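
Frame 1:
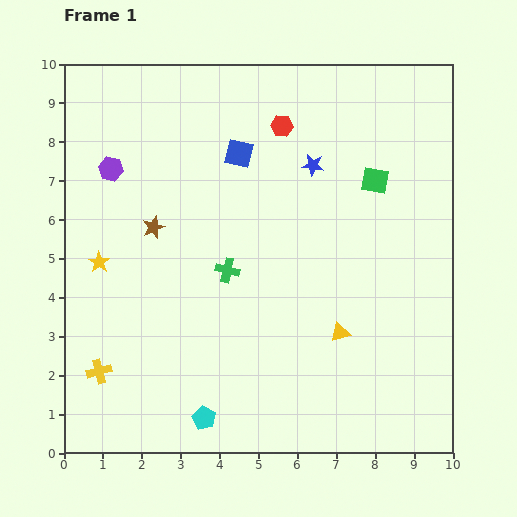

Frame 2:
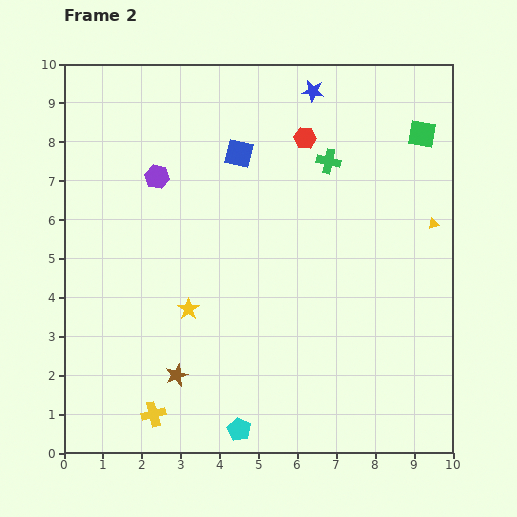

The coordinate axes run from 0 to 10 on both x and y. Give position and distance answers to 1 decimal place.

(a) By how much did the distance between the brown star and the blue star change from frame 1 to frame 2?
+3.7

Distance in frame 1: 4.4. Distance in frame 2: 8.1.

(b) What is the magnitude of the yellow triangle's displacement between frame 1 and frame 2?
3.7

The yellow triangle moved from (7.1, 3.1) to (9.5, 5.9), a distance of √(2.4² + 2.8²) ≈ 3.7.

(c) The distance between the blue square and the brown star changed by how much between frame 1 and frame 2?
+3.0

Distance in frame 1: 2.9. Distance in frame 2: 5.9.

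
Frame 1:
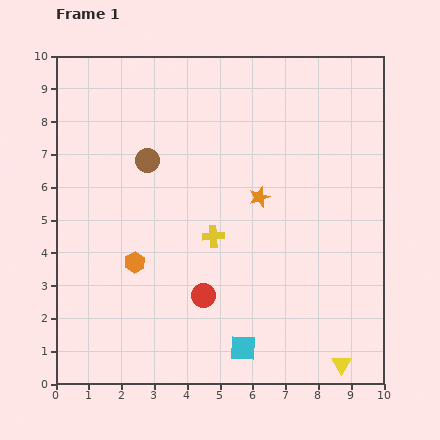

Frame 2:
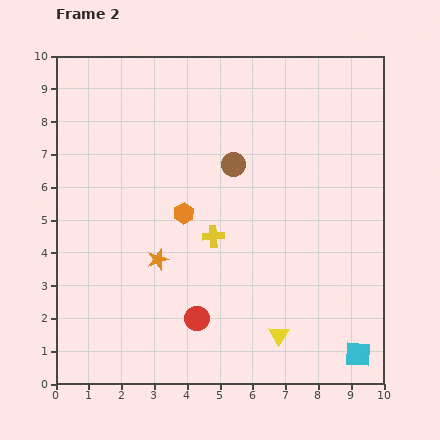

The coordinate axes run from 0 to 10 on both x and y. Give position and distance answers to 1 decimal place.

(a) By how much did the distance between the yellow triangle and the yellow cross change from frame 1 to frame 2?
-1.9

Distance in frame 1: 5.5. Distance in frame 2: 3.6.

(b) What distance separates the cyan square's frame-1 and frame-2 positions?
3.5

The cyan square moved from (5.7, 1.1) to (9.2, 0.9), a distance of √(3.5² + 0.2²) ≈ 3.5.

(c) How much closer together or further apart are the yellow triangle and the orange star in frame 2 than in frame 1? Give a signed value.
-1.3

Distance in frame 1: 5.7. Distance in frame 2: 4.4.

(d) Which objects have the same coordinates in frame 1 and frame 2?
the yellow cross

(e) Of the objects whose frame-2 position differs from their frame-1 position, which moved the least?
the red circle

(moved 0.7)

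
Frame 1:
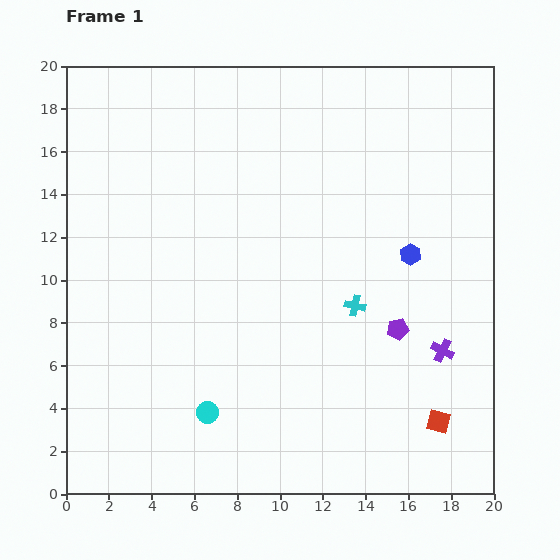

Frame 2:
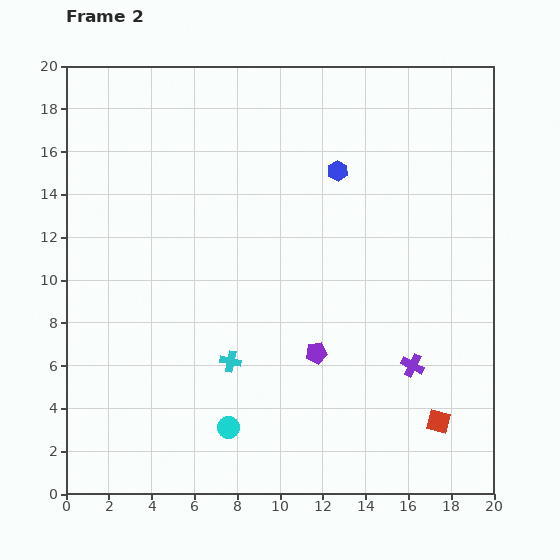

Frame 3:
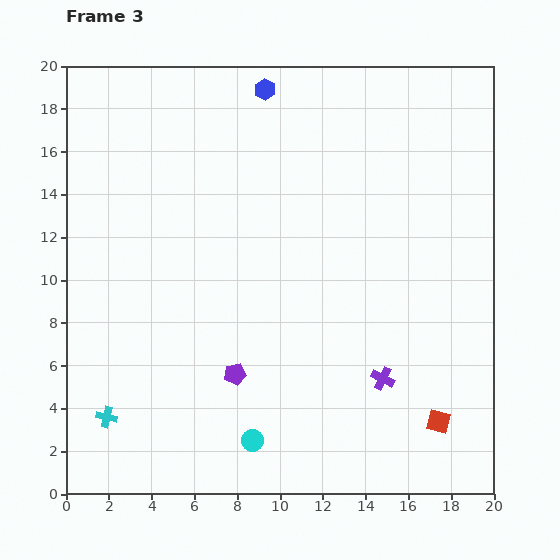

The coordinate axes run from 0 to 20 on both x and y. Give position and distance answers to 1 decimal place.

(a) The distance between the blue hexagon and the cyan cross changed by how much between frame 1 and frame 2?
+6.7

Distance in frame 1: 3.5. Distance in frame 2: 10.2.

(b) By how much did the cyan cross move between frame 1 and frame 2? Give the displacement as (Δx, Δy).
(-5.8, -2.6)

The cyan cross was at (13.5, 8.8) in frame 1 and (7.7, 6.2) in frame 2.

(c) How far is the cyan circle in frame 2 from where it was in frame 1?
1.2

The cyan circle moved from (6.6, 3.8) to (7.6, 3.1), a distance of √(1.0² + 0.7²) ≈ 1.2.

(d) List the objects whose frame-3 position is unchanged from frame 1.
the red square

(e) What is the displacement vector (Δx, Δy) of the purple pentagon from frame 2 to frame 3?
(-3.8, -1.0)

The purple pentagon was at (11.7, 6.6) in frame 2 and (7.9, 5.6) in frame 3.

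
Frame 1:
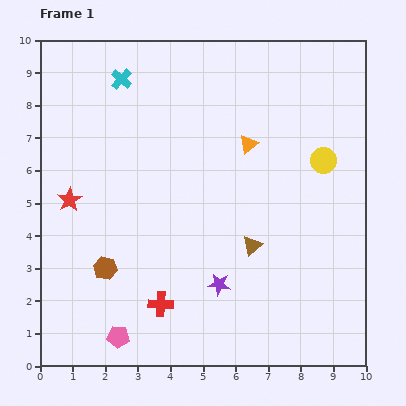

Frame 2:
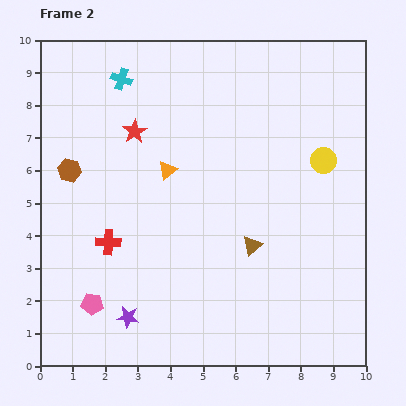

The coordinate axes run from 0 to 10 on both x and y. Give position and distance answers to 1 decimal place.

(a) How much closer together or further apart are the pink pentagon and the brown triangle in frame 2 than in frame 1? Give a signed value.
+0.2

Distance in frame 1: 5.0. Distance in frame 2: 5.2.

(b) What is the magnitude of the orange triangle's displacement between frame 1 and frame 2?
2.6

The orange triangle moved from (6.4, 6.8) to (3.9, 6.0), a distance of √(2.5² + 0.8²) ≈ 2.6.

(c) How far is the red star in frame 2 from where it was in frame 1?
2.9

The red star moved from (0.9, 5.1) to (2.9, 7.2), a distance of √(2.0² + 2.1²) ≈ 2.9.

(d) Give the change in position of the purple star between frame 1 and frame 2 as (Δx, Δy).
(-2.8, -1.0)

The purple star was at (5.5, 2.5) in frame 1 and (2.7, 1.5) in frame 2.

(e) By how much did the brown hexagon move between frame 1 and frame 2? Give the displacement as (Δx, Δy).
(-1.1, 3.0)

The brown hexagon was at (2.0, 3.0) in frame 1 and (0.9, 6.0) in frame 2.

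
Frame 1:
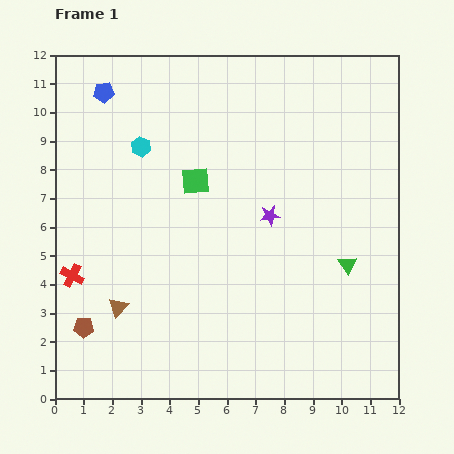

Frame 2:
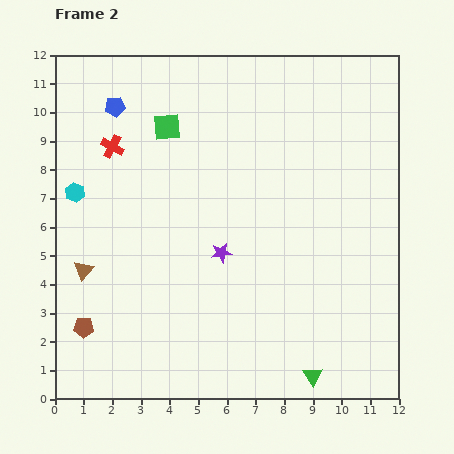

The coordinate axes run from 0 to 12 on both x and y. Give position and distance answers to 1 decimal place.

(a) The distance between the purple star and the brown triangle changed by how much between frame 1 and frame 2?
-1.4

Distance in frame 1: 6.2. Distance in frame 2: 4.8.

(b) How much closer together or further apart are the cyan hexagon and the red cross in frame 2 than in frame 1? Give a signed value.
-3.0

Distance in frame 1: 5.1. Distance in frame 2: 2.1.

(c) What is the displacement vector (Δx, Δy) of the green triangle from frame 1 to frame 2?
(-1.2, -3.9)

The green triangle was at (10.2, 4.7) in frame 1 and (9.0, 0.8) in frame 2.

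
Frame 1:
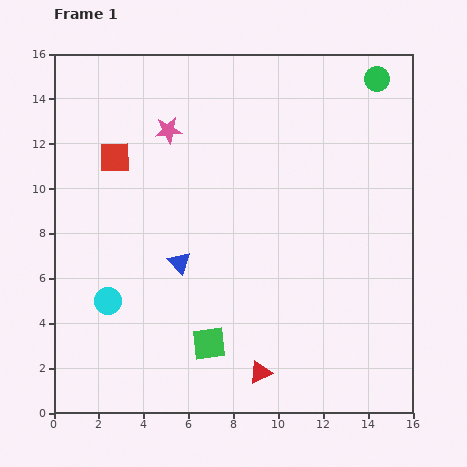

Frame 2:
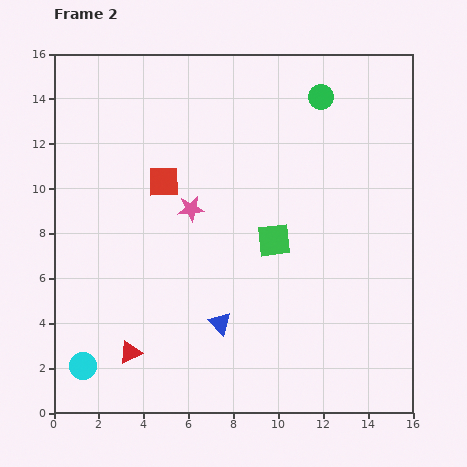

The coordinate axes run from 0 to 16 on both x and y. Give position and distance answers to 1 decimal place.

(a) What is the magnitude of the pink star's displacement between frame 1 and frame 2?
3.6

The pink star moved from (5.1, 12.6) to (6.1, 9.1), a distance of √(1.0² + 3.5²) ≈ 3.6.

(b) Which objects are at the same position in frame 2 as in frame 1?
none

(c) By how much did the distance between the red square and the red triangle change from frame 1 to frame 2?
-3.9

Distance in frame 1: 11.6. Distance in frame 2: 7.7.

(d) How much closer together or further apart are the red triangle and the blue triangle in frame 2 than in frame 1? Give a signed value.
-1.9

Distance in frame 1: 6.1. Distance in frame 2: 4.2.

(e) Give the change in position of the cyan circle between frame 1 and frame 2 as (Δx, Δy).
(-1.1, -2.9)

The cyan circle was at (2.4, 5.0) in frame 1 and (1.3, 2.1) in frame 2.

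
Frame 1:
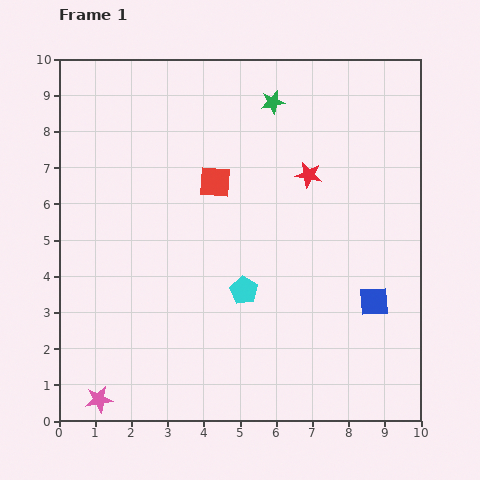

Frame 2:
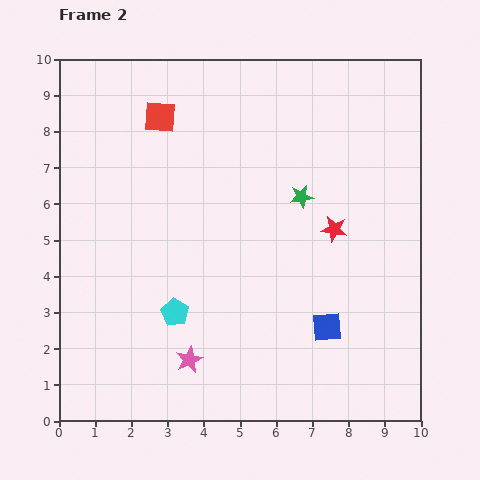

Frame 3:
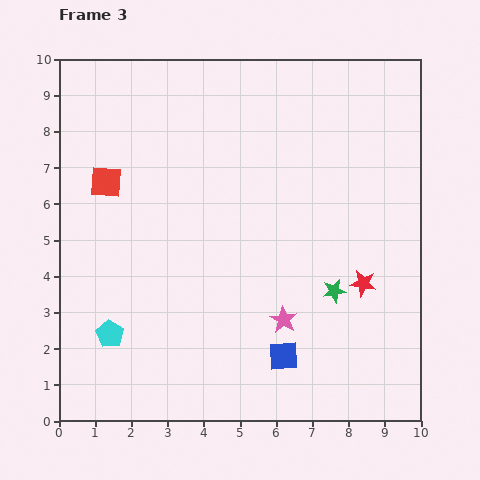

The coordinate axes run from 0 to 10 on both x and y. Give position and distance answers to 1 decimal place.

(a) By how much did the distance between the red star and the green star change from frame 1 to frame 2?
-0.9

Distance in frame 1: 2.2. Distance in frame 2: 1.3.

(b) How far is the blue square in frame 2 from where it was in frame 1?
1.5

The blue square moved from (8.7, 3.3) to (7.4, 2.6), a distance of √(1.3² + 0.7²) ≈ 1.5.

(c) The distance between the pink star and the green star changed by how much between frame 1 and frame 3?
-7.9

Distance in frame 1: 9.5. Distance in frame 3: 1.6.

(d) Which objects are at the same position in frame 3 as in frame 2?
none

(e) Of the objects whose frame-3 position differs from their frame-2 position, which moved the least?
the blue square

(moved 1.4)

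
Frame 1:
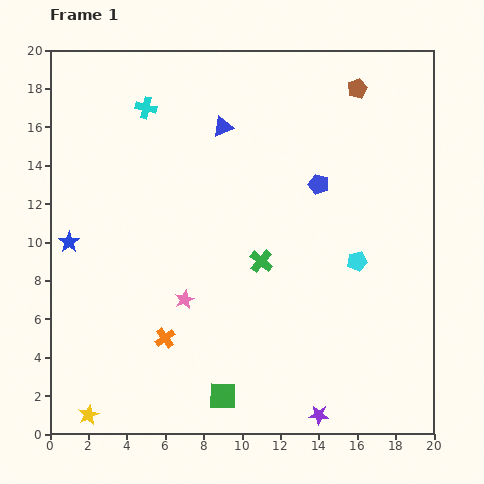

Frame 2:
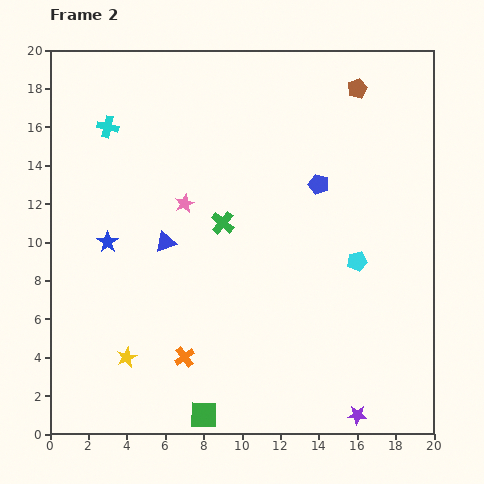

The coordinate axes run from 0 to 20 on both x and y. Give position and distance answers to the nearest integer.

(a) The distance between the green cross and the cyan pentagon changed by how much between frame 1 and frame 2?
+2

Distance in frame 1: 5. Distance in frame 2: 7.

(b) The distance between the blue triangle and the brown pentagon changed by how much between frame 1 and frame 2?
+6

Distance in frame 1: 7. Distance in frame 2: 13.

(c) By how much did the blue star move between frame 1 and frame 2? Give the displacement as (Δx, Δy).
(2, 0)

The blue star was at (1, 10) in frame 1 and (3, 10) in frame 2.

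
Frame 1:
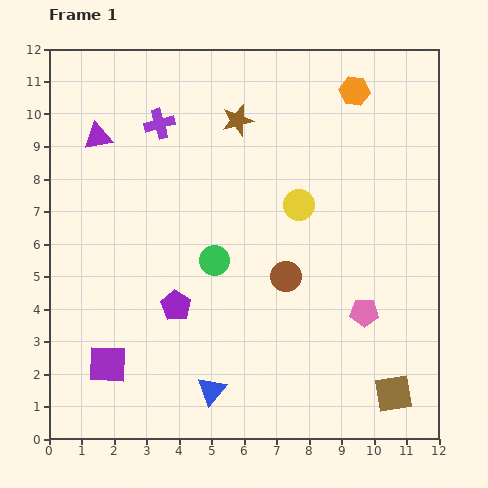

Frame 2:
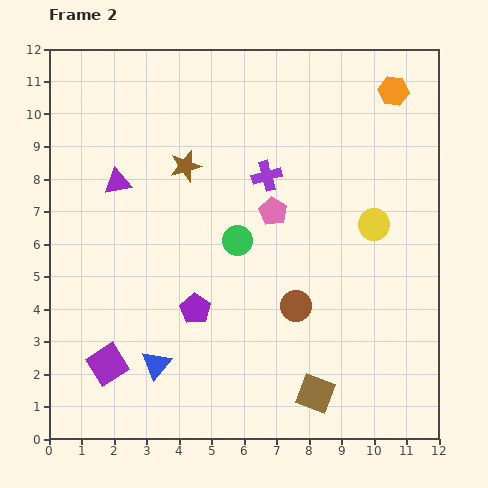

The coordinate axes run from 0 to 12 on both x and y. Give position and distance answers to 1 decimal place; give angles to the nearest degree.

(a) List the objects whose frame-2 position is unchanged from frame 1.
the purple square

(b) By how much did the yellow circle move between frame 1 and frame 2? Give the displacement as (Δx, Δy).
(2.3, -0.6)

The yellow circle was at (7.7, 7.2) in frame 1 and (10.0, 6.6) in frame 2.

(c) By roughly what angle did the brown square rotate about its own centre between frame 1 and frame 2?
30° clockwise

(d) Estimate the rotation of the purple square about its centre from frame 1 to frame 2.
35° counter-clockwise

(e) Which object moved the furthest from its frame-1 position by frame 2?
the pink pentagon

(moved 4.2; next 3.7)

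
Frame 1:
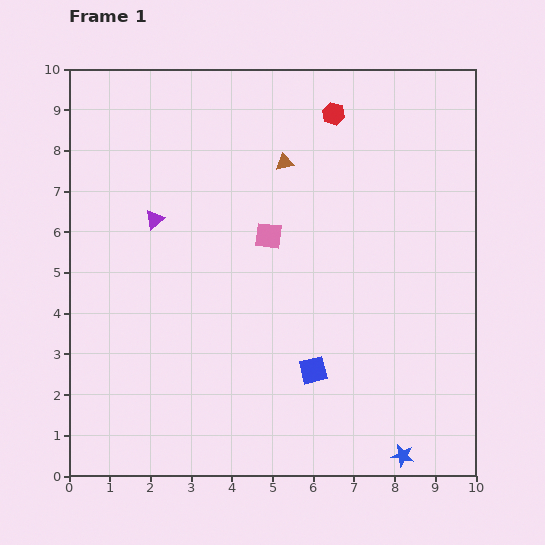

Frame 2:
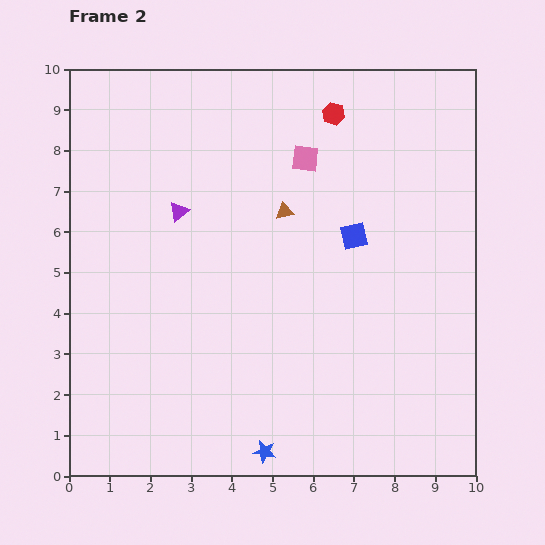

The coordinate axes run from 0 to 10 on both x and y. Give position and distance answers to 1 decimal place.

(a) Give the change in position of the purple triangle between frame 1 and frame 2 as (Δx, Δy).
(0.6, 0.2)

The purple triangle was at (2.1, 6.3) in frame 1 and (2.7, 6.5) in frame 2.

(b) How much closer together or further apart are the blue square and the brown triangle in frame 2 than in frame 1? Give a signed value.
-3.3

Distance in frame 1: 5.1. Distance in frame 2: 1.8.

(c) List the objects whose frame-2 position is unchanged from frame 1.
the red hexagon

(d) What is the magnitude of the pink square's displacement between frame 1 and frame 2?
2.1

The pink square moved from (4.9, 5.9) to (5.8, 7.8), a distance of √(0.9² + 1.9²) ≈ 2.1.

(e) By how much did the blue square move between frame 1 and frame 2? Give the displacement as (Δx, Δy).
(1.0, 3.3)

The blue square was at (6.0, 2.6) in frame 1 and (7.0, 5.9) in frame 2.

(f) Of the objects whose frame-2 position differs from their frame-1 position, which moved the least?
the purple triangle

(moved 0.6)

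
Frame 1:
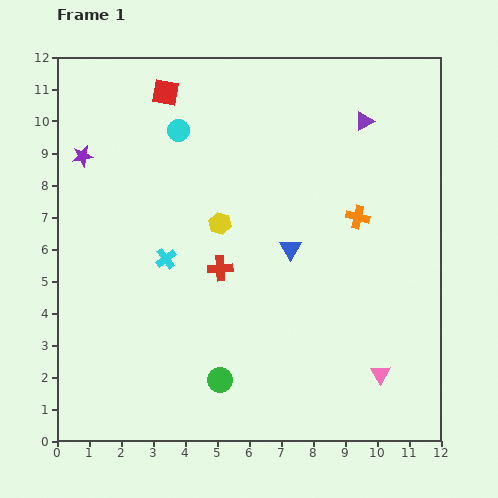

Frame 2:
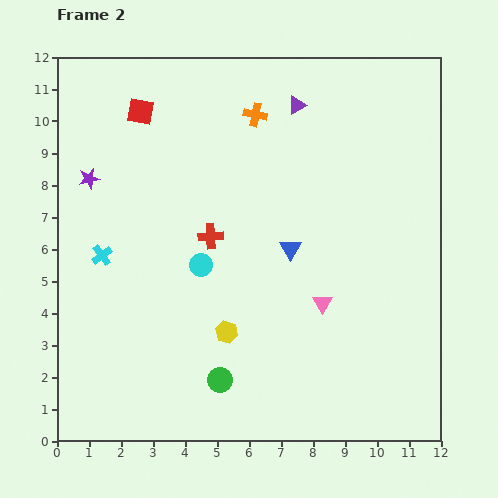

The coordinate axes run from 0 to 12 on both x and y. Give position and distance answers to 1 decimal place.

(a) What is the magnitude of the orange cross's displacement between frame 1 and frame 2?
4.5

The orange cross moved from (9.4, 7.0) to (6.2, 10.2), a distance of √(3.2² + 3.2²) ≈ 4.5.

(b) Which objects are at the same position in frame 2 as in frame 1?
the green circle, the blue triangle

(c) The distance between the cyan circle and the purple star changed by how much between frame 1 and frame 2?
+1.3

Distance in frame 1: 3.1. Distance in frame 2: 4.4.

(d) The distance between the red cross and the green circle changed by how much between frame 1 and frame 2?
+1.0

Distance in frame 1: 3.5. Distance in frame 2: 4.5.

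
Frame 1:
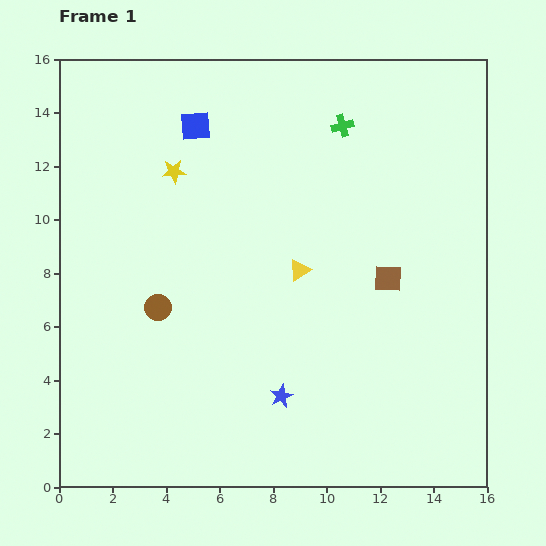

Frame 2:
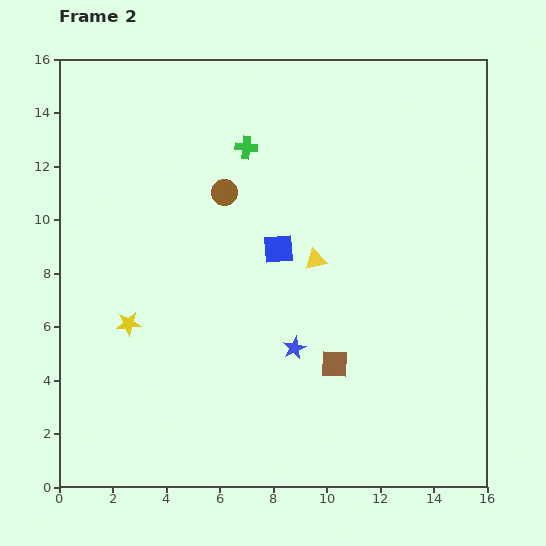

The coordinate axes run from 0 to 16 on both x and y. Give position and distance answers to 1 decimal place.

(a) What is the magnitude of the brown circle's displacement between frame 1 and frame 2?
5.0

The brown circle moved from (3.7, 6.7) to (6.2, 11.0), a distance of √(2.5² + 4.3²) ≈ 5.0.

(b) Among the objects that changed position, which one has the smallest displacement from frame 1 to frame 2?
the yellow triangle

(moved 0.7)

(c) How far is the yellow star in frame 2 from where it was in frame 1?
5.9

The yellow star moved from (4.3, 11.8) to (2.6, 6.1), a distance of √(1.7² + 5.7²) ≈ 5.9.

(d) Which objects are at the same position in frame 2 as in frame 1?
none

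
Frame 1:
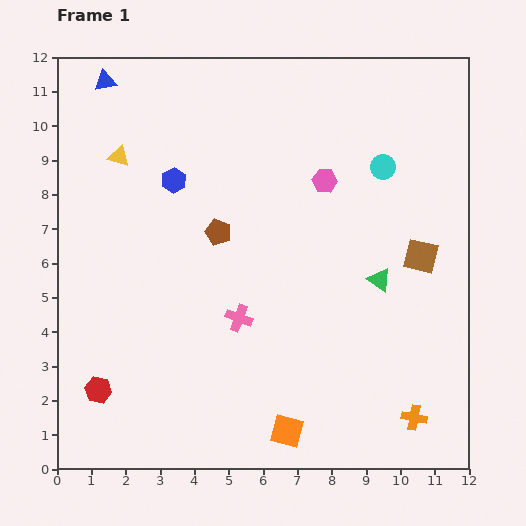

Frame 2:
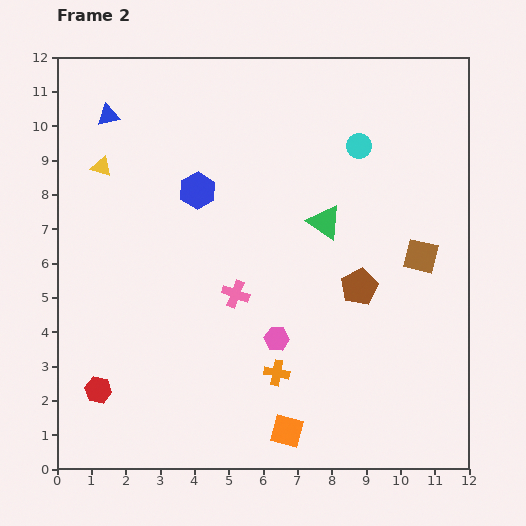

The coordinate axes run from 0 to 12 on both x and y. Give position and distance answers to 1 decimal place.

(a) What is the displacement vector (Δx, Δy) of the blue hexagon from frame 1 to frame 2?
(0.7, -0.3)

The blue hexagon was at (3.4, 8.4) in frame 1 and (4.1, 8.1) in frame 2.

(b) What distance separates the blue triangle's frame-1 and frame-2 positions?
1.0

The blue triangle moved from (1.4, 11.3) to (1.5, 10.3), a distance of √(0.1² + 1.0²) ≈ 1.0.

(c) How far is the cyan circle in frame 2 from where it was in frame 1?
0.9

The cyan circle moved from (9.5, 8.8) to (8.8, 9.4), a distance of √(0.7² + 0.6²) ≈ 0.9.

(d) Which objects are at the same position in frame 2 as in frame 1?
the orange square, the brown square, the red hexagon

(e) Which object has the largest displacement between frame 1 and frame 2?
the pink hexagon

(moved 4.8; next 4.4)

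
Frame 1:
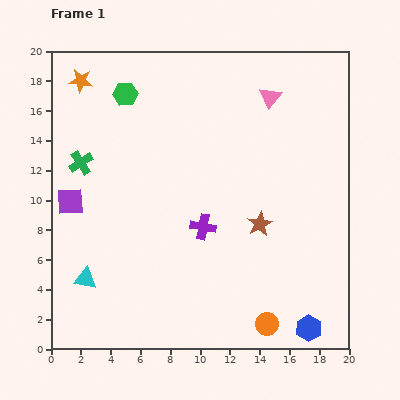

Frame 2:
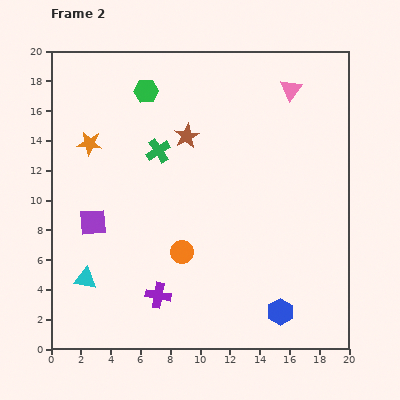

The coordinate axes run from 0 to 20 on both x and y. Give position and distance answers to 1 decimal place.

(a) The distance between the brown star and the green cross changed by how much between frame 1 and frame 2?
-10.6

Distance in frame 1: 12.7. Distance in frame 2: 2.1.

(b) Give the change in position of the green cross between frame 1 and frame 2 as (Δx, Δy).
(5.2, 0.8)

The green cross was at (2.0, 12.5) in frame 1 and (7.2, 13.3) in frame 2.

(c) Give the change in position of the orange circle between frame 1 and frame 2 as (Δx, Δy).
(-5.7, 4.8)

The orange circle was at (14.5, 1.7) in frame 1 and (8.8, 6.5) in frame 2.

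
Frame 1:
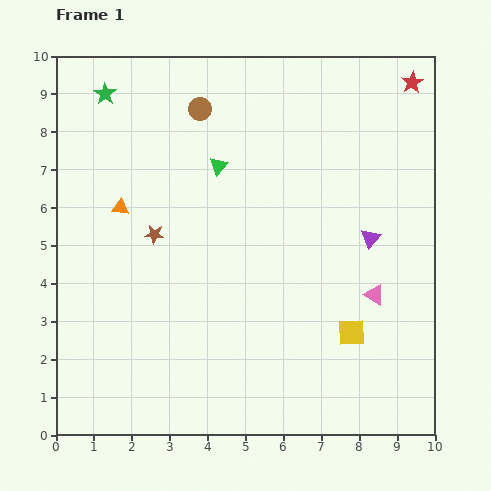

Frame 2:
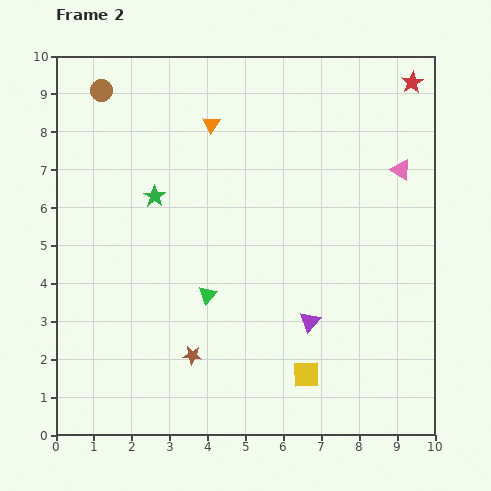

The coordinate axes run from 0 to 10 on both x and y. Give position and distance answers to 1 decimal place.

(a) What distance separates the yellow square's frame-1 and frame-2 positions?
1.6

The yellow square moved from (7.8, 2.7) to (6.6, 1.6), a distance of √(1.2² + 1.1²) ≈ 1.6.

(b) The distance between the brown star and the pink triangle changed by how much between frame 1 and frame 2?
+1.4

Distance in frame 1: 6.0. Distance in frame 2: 7.4.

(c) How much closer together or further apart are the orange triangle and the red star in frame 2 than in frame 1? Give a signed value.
-3.0

Distance in frame 1: 8.4. Distance in frame 2: 5.4.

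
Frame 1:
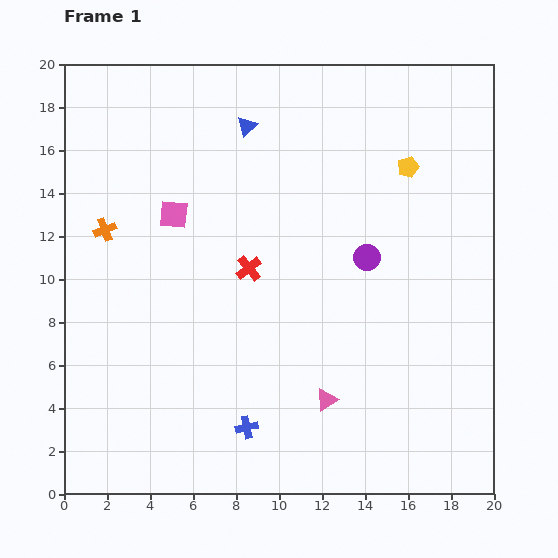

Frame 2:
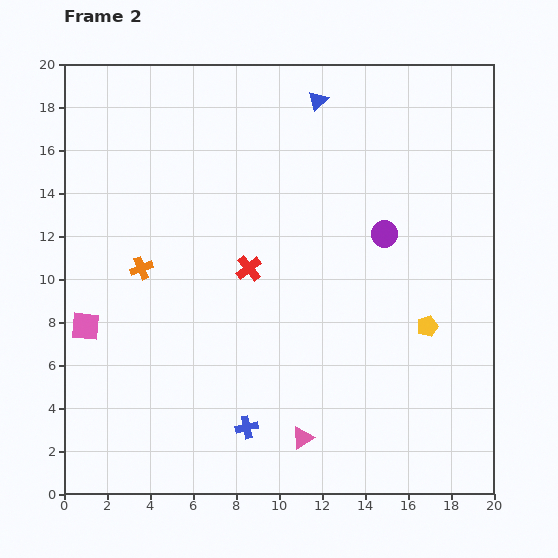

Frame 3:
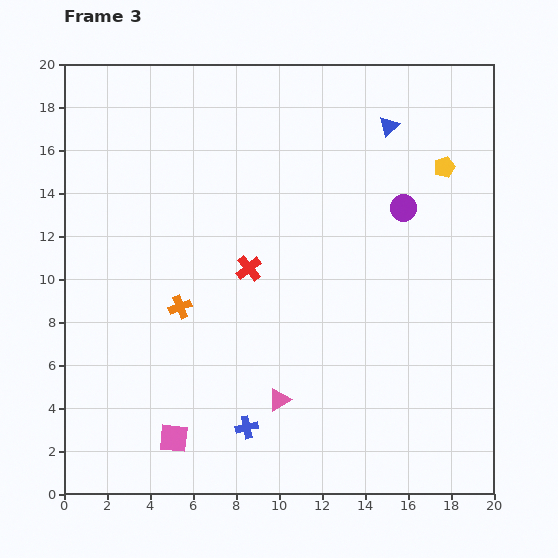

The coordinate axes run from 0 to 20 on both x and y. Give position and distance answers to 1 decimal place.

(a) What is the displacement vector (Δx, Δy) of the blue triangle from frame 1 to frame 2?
(3.3, 1.2)

The blue triangle was at (8.5, 17.1) in frame 1 and (11.8, 18.3) in frame 2.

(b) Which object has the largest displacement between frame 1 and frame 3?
the pink square

(moved 10.4; next 6.6)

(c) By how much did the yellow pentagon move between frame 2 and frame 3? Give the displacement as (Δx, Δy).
(0.8, 7.4)

The yellow pentagon was at (16.9, 7.8) in frame 2 and (17.7, 15.2) in frame 3.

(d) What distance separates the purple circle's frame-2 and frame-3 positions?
1.5

The purple circle moved from (14.9, 12.1) to (15.8, 13.3), a distance of √(0.9² + 1.2²) ≈ 1.5.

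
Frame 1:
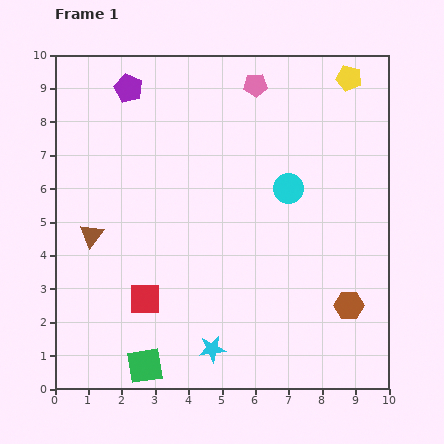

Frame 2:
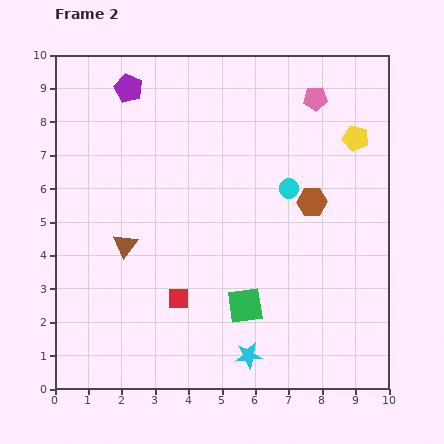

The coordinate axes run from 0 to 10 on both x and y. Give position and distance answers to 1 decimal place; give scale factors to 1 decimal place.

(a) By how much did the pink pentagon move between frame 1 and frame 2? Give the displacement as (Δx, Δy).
(1.8, -0.4)

The pink pentagon was at (6.0, 9.1) in frame 1 and (7.8, 8.7) in frame 2.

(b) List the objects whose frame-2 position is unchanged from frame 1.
the cyan circle, the purple pentagon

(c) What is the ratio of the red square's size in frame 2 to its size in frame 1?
0.7×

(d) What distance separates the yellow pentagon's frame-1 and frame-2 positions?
1.8

The yellow pentagon moved from (8.8, 9.3) to (9.0, 7.5), a distance of √(0.2² + 1.8²) ≈ 1.8.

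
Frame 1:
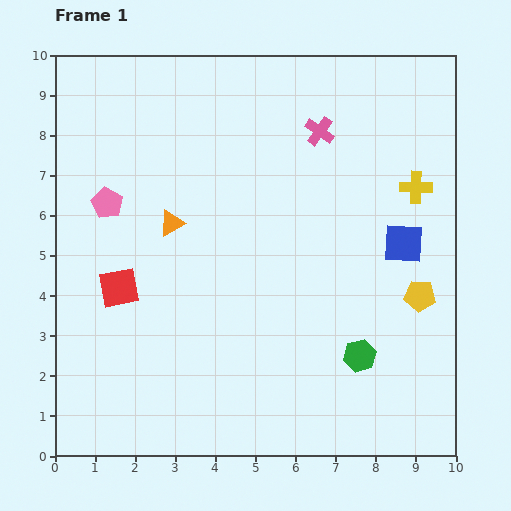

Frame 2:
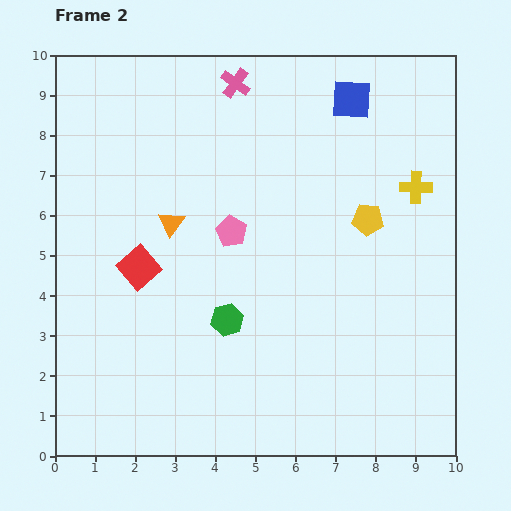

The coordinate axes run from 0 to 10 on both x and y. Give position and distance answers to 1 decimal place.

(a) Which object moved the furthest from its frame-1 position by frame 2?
the blue square

(moved 3.8; next 3.4)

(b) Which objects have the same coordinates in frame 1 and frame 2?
the orange triangle, the yellow cross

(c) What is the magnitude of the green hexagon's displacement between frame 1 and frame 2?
3.4

The green hexagon moved from (7.6, 2.5) to (4.3, 3.4), a distance of √(3.3² + 0.9²) ≈ 3.4.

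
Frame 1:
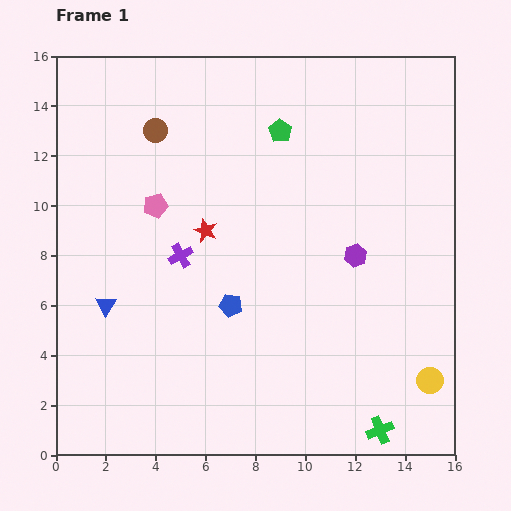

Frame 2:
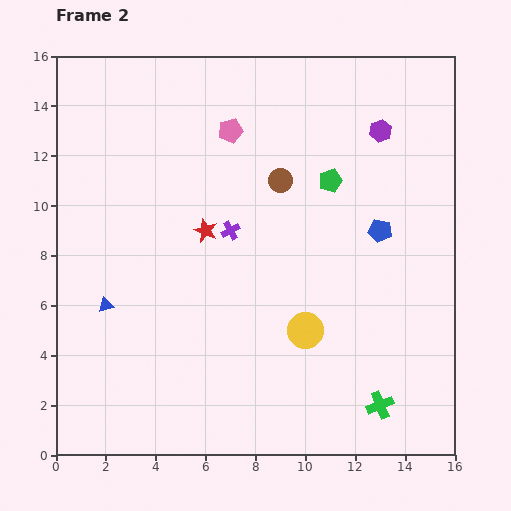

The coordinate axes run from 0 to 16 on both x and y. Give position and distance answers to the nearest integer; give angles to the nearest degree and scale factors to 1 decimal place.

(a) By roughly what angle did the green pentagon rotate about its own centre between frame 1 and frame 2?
22° clockwise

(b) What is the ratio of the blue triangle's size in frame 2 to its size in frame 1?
0.7×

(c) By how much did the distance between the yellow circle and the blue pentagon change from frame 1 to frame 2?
-4

Distance in frame 1: 9. Distance in frame 2: 5.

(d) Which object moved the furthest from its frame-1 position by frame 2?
the blue pentagon

(moved 7; next 5)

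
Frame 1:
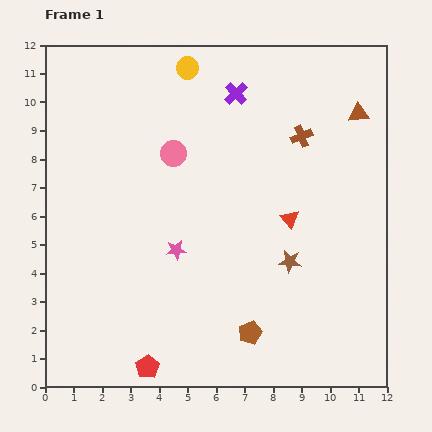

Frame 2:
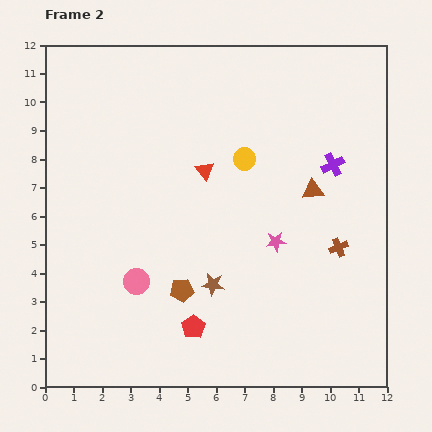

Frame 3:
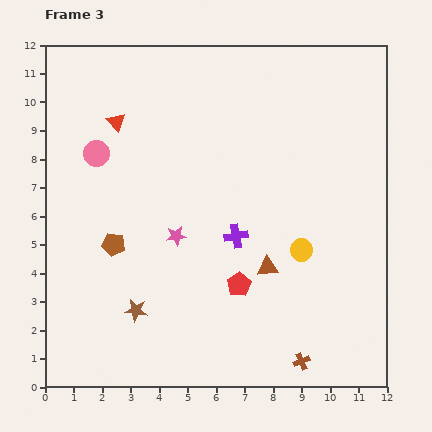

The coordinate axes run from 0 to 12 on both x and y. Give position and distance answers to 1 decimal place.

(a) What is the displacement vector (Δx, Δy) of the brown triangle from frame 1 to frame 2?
(-1.6, -2.7)

The brown triangle was at (11.0, 9.6) in frame 1 and (9.4, 6.9) in frame 2.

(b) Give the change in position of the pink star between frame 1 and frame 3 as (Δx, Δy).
(0.0, 0.5)

The pink star was at (4.6, 4.8) in frame 1 and (4.6, 5.3) in frame 3.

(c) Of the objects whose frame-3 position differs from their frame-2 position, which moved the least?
the red pentagon

(moved 2.2)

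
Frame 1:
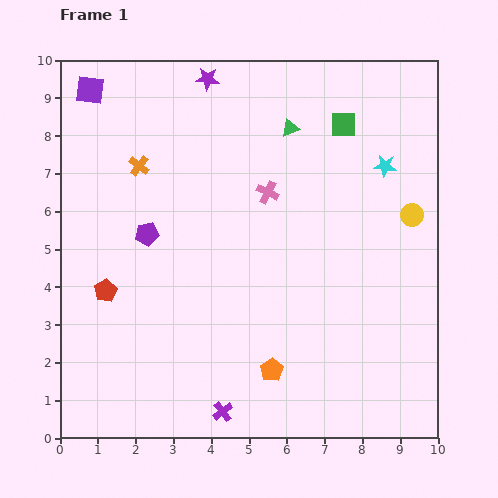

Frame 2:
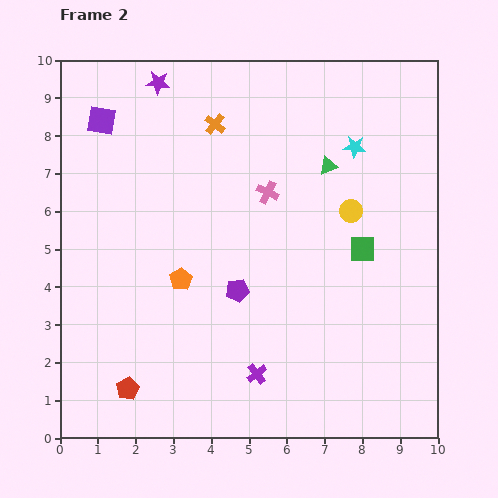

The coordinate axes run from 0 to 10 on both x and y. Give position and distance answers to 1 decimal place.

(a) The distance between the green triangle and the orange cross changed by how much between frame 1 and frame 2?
-0.9

Distance in frame 1: 4.1. Distance in frame 2: 3.2.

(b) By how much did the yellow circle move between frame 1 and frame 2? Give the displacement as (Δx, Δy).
(-1.6, 0.1)

The yellow circle was at (9.3, 5.9) in frame 1 and (7.7, 6.0) in frame 2.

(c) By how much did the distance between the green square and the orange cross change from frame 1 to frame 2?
-0.4

Distance in frame 1: 5.5. Distance in frame 2: 5.1.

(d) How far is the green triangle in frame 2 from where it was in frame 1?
1.4

The green triangle moved from (6.1, 8.2) to (7.1, 7.2), a distance of √(1.0² + 1.0²) ≈ 1.4.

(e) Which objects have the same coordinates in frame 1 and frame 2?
the pink cross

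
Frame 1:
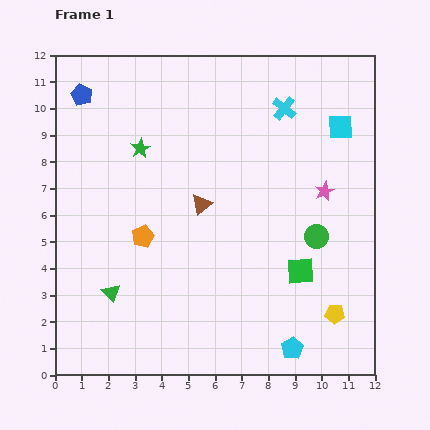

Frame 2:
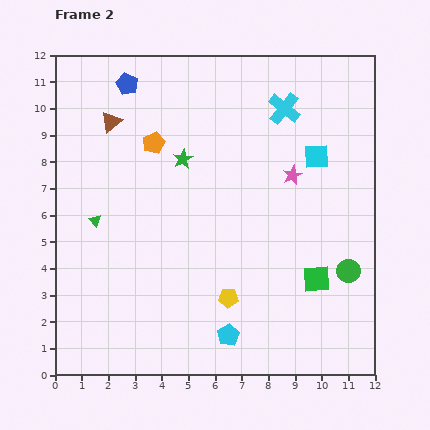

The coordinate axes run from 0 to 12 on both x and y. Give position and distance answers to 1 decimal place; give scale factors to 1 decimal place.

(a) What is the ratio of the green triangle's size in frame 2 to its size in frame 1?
0.7×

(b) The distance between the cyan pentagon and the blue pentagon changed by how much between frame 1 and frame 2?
-2.3

Distance in frame 1: 12.4. Distance in frame 2: 10.1.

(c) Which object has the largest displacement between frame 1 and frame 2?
the brown triangle

(moved 4.6; next 4.0)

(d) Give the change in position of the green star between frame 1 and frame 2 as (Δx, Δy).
(1.6, -0.4)

The green star was at (3.2, 8.5) in frame 1 and (4.8, 8.1) in frame 2.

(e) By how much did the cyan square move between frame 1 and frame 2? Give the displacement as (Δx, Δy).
(-0.9, -1.1)

The cyan square was at (10.7, 9.3) in frame 1 and (9.8, 8.2) in frame 2.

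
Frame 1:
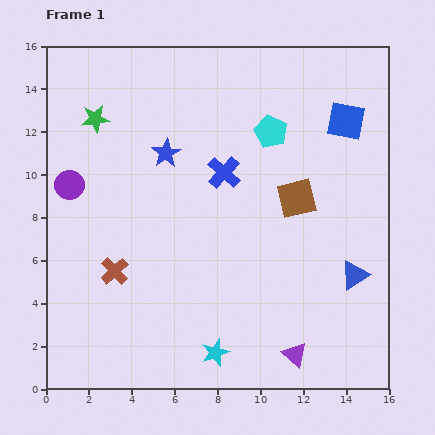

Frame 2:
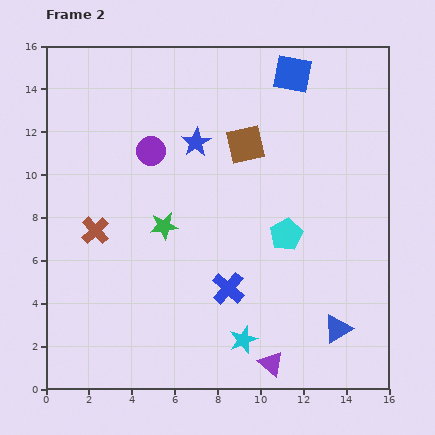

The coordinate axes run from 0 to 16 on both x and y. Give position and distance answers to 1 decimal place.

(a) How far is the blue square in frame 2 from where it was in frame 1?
3.3

The blue square moved from (14.0, 12.5) to (11.5, 14.7), a distance of √(2.5² + 2.2²) ≈ 3.3.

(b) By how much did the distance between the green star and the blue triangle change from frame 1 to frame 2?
-4.7

Distance in frame 1: 14.1. Distance in frame 2: 9.4.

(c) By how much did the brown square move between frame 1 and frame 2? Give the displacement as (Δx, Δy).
(-2.4, 2.5)

The brown square was at (11.7, 8.9) in frame 1 and (9.3, 11.4) in frame 2.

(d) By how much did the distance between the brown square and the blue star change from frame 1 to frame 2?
-4.2

Distance in frame 1: 6.5. Distance in frame 2: 2.3.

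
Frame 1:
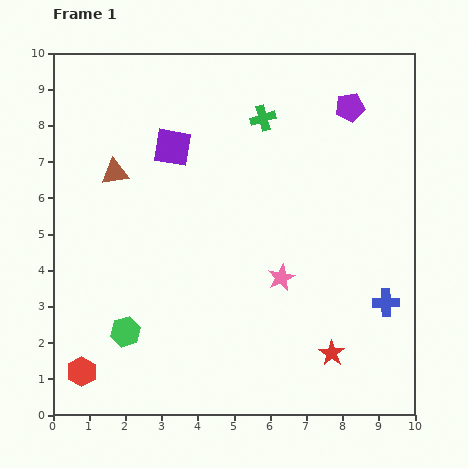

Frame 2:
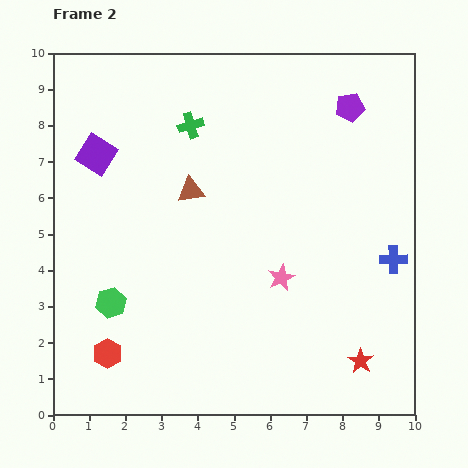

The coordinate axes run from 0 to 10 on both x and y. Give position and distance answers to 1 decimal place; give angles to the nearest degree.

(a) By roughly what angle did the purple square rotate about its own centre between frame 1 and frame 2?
23° clockwise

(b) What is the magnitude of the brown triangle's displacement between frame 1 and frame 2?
2.2

The brown triangle moved from (1.7, 6.7) to (3.8, 6.2), a distance of √(2.1² + 0.5²) ≈ 2.2.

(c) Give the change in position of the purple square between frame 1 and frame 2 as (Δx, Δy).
(-2.1, -0.2)

The purple square was at (3.3, 7.4) in frame 1 and (1.2, 7.2) in frame 2.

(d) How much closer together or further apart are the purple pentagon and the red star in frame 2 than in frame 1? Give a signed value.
+0.2

Distance in frame 1: 6.8. Distance in frame 2: 7.0.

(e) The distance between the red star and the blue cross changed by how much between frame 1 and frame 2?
+0.8

Distance in frame 1: 2.1. Distance in frame 2: 2.9.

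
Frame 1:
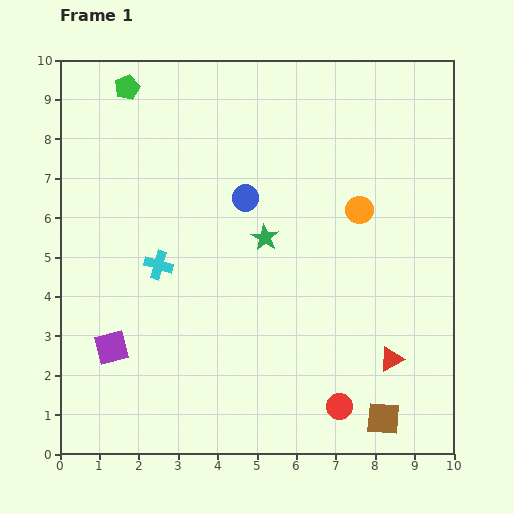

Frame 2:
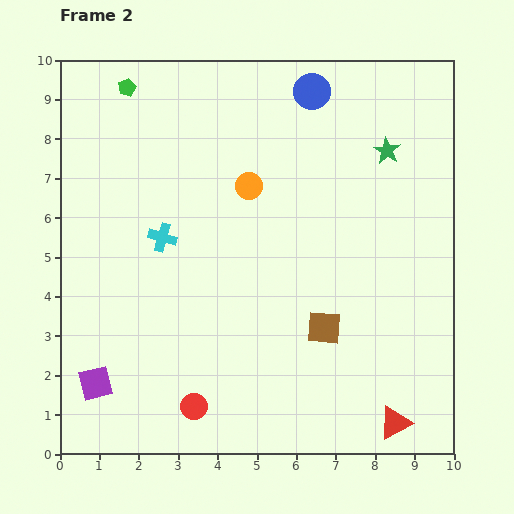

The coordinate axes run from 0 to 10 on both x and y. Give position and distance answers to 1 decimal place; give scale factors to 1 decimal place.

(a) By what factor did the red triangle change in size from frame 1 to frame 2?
1.4×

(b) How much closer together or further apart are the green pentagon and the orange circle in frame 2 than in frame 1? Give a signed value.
-2.7

Distance in frame 1: 6.7. Distance in frame 2: 4.0.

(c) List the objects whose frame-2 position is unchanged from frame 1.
the green pentagon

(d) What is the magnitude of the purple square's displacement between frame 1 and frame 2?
1.0

The purple square moved from (1.3, 2.7) to (0.9, 1.8), a distance of √(0.4² + 0.9²) ≈ 1.0.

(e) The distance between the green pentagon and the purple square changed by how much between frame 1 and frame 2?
+0.9

Distance in frame 1: 6.6. Distance in frame 2: 7.5.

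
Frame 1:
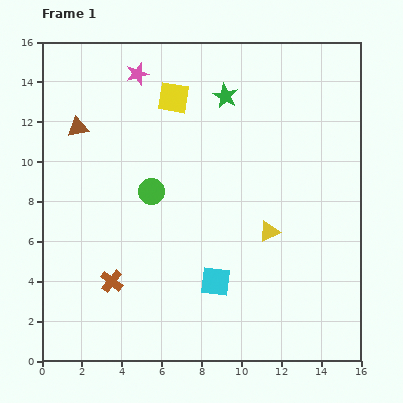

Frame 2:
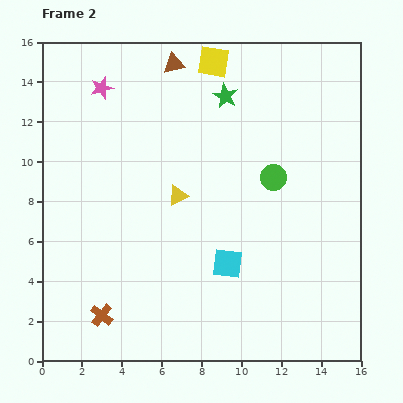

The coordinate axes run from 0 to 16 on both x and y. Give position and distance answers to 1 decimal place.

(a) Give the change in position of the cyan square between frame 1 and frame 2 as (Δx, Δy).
(0.6, 0.9)

The cyan square was at (8.7, 4.0) in frame 1 and (9.3, 4.9) in frame 2.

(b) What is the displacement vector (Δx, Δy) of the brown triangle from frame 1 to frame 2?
(4.8, 3.2)

The brown triangle was at (1.8, 11.7) in frame 1 and (6.6, 14.9) in frame 2.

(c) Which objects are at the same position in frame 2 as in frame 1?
the green star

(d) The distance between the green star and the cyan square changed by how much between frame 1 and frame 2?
-0.9

Distance in frame 1: 9.3. Distance in frame 2: 8.4.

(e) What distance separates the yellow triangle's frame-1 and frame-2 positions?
4.9

The yellow triangle moved from (11.4, 6.5) to (6.8, 8.3), a distance of √(4.6² + 1.8²) ≈ 4.9.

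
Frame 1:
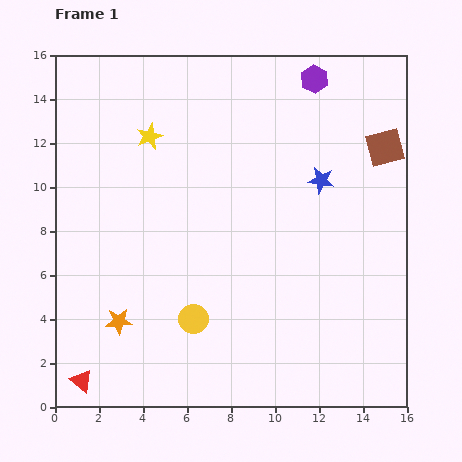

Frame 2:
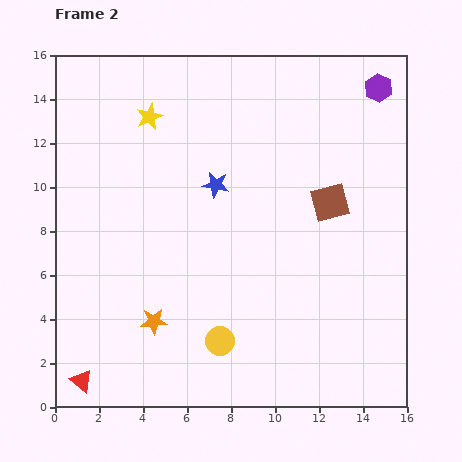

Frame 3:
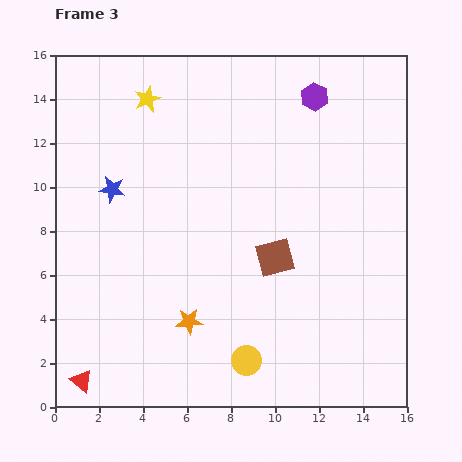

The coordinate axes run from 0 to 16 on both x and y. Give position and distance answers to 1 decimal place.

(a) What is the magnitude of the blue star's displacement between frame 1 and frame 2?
4.8

The blue star moved from (12.1, 10.3) to (7.3, 10.1), a distance of √(4.8² + 0.2²) ≈ 4.8.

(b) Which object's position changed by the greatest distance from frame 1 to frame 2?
the blue star

(moved 4.8; next 3.5)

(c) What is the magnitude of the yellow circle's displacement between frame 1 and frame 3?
3.1

The yellow circle moved from (6.3, 4.0) to (8.7, 2.1), a distance of √(2.4² + 1.9²) ≈ 3.1.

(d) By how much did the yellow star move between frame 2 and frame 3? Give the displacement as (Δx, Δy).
(-0.1, 0.8)

The yellow star was at (4.3, 13.2) in frame 2 and (4.2, 14.0) in frame 3.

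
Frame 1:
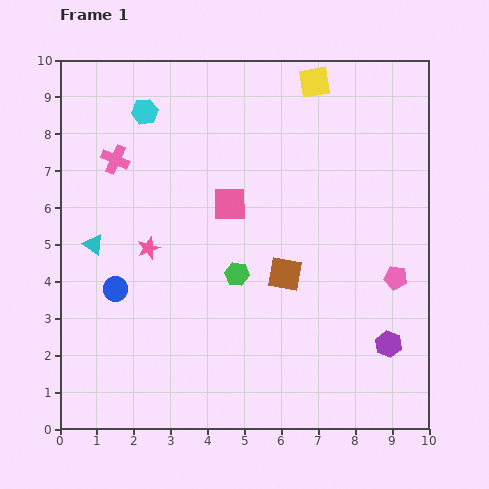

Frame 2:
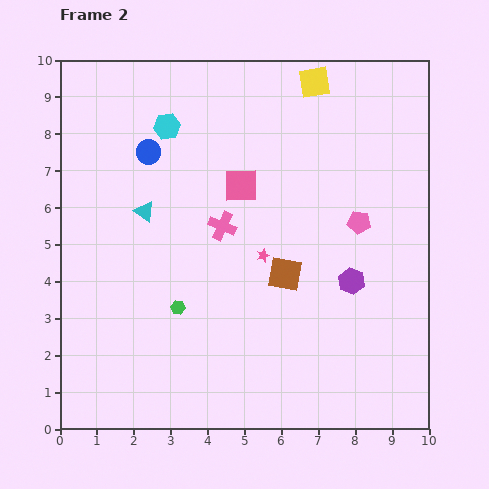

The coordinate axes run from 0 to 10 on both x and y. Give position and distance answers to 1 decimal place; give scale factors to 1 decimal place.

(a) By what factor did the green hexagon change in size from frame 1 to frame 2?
0.6×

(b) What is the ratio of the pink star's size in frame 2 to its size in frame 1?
0.6×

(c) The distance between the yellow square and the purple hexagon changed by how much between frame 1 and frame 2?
-1.9

Distance in frame 1: 7.4. Distance in frame 2: 5.5.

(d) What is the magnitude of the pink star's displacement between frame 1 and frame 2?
3.1

The pink star moved from (2.4, 4.9) to (5.5, 4.7), a distance of √(3.1² + 0.2²) ≈ 3.1.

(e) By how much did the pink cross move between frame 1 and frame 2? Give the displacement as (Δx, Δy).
(2.9, -1.8)

The pink cross was at (1.5, 7.3) in frame 1 and (4.4, 5.5) in frame 2.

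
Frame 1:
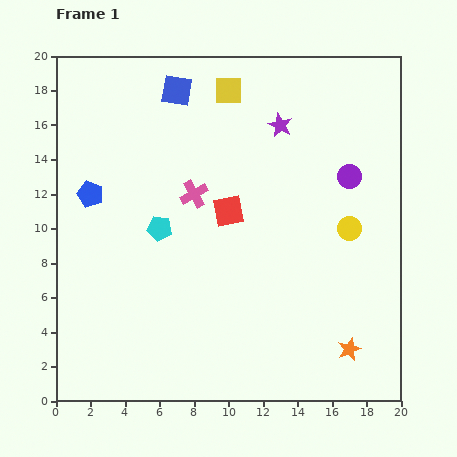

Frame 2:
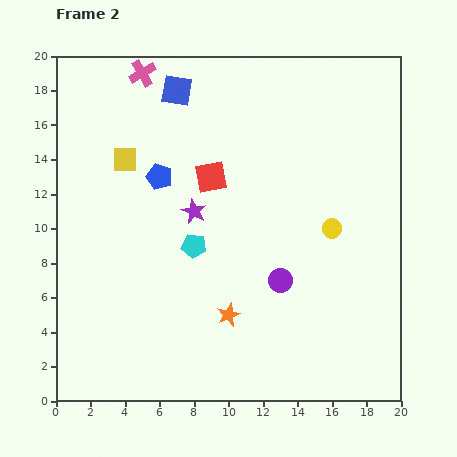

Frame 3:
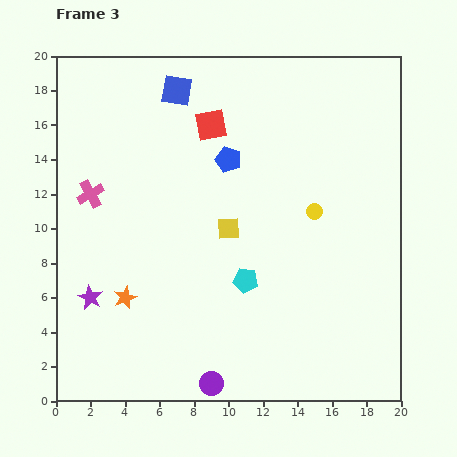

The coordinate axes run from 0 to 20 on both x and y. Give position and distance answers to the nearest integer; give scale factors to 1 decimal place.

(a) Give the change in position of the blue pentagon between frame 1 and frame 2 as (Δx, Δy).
(4, 1)

The blue pentagon was at (2, 12) in frame 1 and (6, 13) in frame 2.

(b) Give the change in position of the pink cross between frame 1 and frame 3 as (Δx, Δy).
(-6, 0)

The pink cross was at (8, 12) in frame 1 and (2, 12) in frame 3.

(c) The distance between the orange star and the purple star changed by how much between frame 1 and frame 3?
-12

Distance in frame 1: 14. Distance in frame 3: 2.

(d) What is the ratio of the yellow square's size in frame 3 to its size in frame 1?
0.8×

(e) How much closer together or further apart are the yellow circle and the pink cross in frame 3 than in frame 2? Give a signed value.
-1

Distance in frame 2: 14. Distance in frame 3: 13.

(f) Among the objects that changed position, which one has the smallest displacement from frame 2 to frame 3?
the yellow circle

(moved 1)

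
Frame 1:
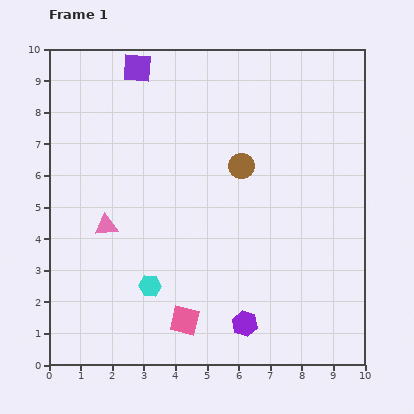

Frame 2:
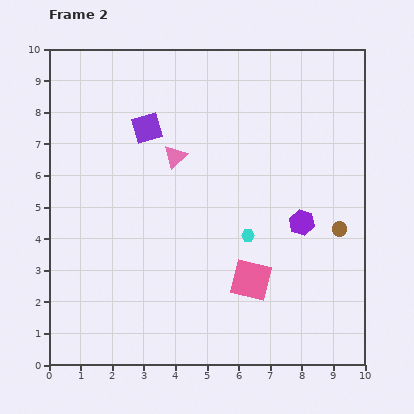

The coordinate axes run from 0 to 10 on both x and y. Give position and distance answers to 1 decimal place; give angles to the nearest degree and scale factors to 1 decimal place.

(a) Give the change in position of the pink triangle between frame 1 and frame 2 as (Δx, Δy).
(2.2, 2.2)

The pink triangle was at (1.8, 4.4) in frame 1 and (4.0, 6.6) in frame 2.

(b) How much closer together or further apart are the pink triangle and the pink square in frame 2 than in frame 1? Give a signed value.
+0.7

Distance in frame 1: 3.9. Distance in frame 2: 4.6.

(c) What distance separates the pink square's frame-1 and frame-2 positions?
2.5

The pink square moved from (4.3, 1.4) to (6.4, 2.7), a distance of √(2.1² + 1.3²) ≈ 2.5.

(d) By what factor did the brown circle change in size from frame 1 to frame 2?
0.6×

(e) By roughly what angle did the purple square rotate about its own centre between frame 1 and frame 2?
19° counter-clockwise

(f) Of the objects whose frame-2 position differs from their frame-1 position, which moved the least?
the purple square

(moved 1.9)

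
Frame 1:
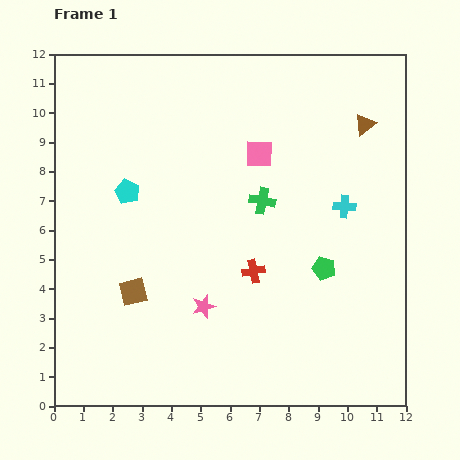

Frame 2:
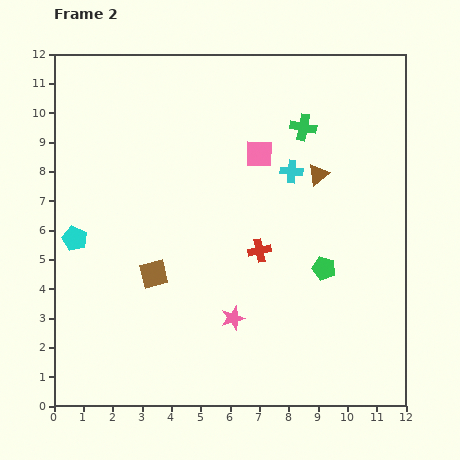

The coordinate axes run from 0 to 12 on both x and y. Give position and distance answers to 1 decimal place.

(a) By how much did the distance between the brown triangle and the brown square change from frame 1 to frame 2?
-3.1

Distance in frame 1: 9.7. Distance in frame 2: 6.6.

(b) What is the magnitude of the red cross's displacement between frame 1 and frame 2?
0.7

The red cross moved from (6.8, 4.6) to (7.0, 5.3), a distance of √(0.2² + 0.7²) ≈ 0.7.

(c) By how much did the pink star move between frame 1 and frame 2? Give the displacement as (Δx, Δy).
(1.0, -0.4)

The pink star was at (5.1, 3.4) in frame 1 and (6.1, 3.0) in frame 2.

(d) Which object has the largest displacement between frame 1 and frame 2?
the green cross

(moved 2.9; next 2.4)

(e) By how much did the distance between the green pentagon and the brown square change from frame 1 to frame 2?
-0.7

Distance in frame 1: 6.5. Distance in frame 2: 5.8.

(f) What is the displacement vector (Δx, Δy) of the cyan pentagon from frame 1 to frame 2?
(-1.8, -1.6)

The cyan pentagon was at (2.5, 7.3) in frame 1 and (0.7, 5.7) in frame 2.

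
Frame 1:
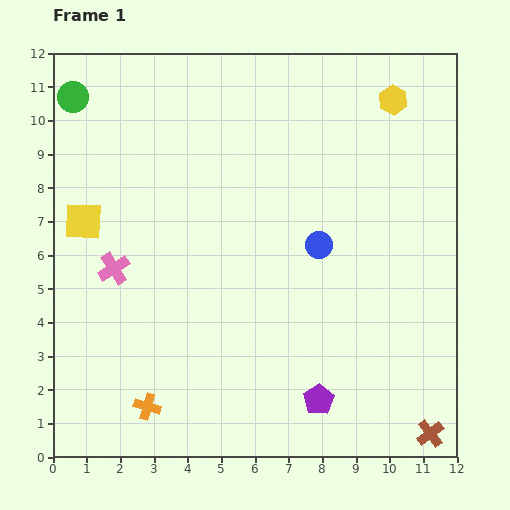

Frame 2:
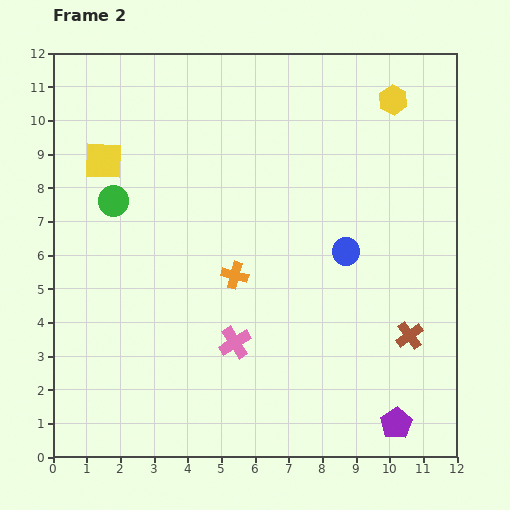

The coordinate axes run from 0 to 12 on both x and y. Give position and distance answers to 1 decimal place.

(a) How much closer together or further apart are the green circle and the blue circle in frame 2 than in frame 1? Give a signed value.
-1.4

Distance in frame 1: 8.5. Distance in frame 2: 7.1.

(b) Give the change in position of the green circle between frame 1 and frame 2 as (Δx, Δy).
(1.2, -3.1)

The green circle was at (0.6, 10.7) in frame 1 and (1.8, 7.6) in frame 2.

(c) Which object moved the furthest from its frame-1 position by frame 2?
the orange cross

(moved 4.7; next 4.2)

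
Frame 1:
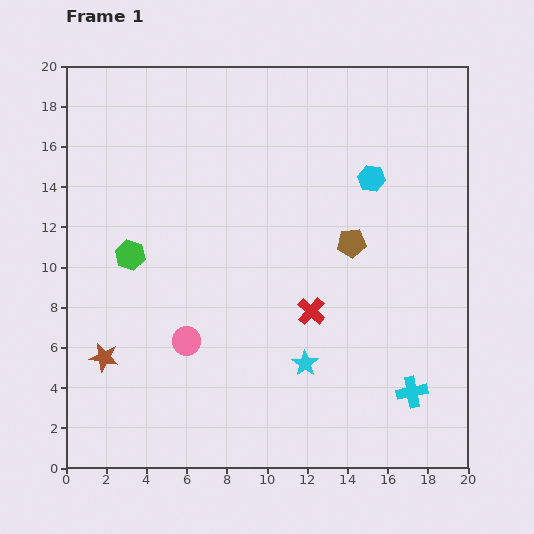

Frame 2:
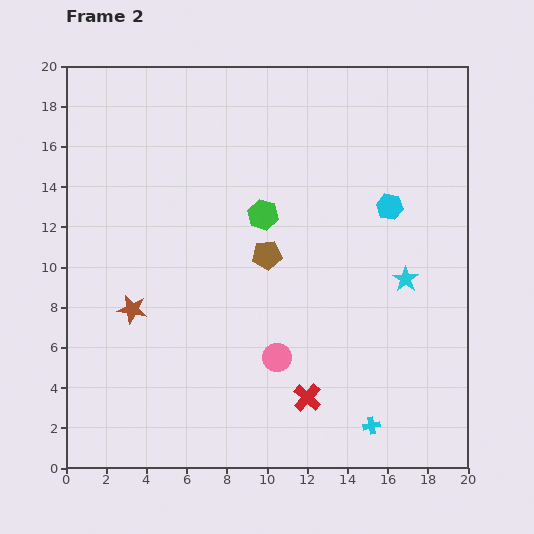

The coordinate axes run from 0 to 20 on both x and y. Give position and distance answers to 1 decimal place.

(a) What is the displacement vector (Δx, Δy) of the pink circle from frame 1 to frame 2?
(4.5, -0.8)

The pink circle was at (6.0, 6.3) in frame 1 and (10.5, 5.5) in frame 2.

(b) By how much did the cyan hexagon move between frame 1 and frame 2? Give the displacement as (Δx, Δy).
(0.9, -1.4)

The cyan hexagon was at (15.2, 14.4) in frame 1 and (16.1, 13.0) in frame 2.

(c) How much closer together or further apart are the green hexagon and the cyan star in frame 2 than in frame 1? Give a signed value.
-2.4

Distance in frame 1: 10.2. Distance in frame 2: 7.8.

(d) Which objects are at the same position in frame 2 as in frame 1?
none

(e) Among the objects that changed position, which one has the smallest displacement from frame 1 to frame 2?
the cyan hexagon

(moved 1.7)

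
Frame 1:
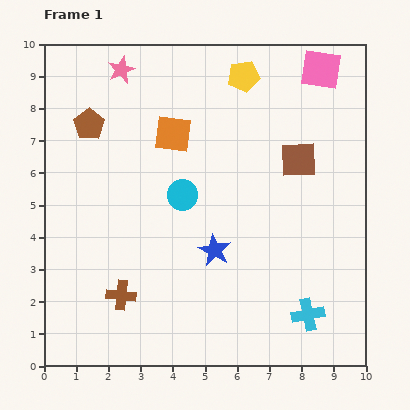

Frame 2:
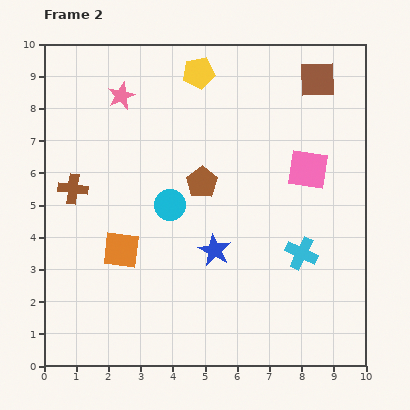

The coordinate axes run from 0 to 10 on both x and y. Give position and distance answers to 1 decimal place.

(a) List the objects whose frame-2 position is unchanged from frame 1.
the blue star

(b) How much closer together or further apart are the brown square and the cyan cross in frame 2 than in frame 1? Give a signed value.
+0.6

Distance in frame 1: 4.8. Distance in frame 2: 5.4.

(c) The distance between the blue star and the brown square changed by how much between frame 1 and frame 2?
+2.4

Distance in frame 1: 3.8. Distance in frame 2: 6.2.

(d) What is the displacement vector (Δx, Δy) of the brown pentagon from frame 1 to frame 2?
(3.5, -1.8)

The brown pentagon was at (1.4, 7.5) in frame 1 and (4.9, 5.7) in frame 2.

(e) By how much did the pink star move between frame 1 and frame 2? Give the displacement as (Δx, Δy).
(0.0, -0.8)

The pink star was at (2.4, 9.2) in frame 1 and (2.4, 8.4) in frame 2.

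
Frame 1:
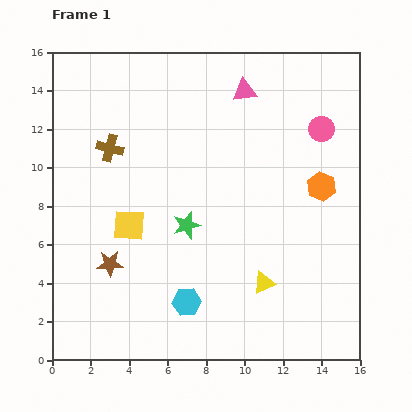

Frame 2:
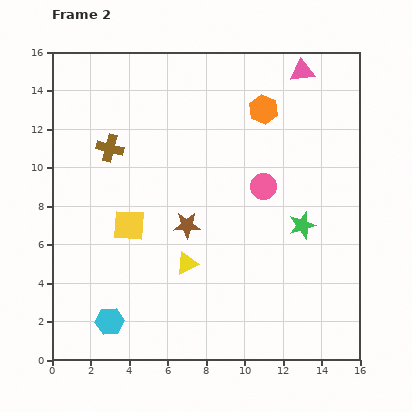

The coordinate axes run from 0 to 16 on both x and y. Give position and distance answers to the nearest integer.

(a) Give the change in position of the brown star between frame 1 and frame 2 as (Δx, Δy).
(4, 2)

The brown star was at (3, 5) in frame 1 and (7, 7) in frame 2.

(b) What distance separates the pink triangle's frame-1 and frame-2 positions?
3

The pink triangle moved from (10, 14) to (13, 15), a distance of √(3² + 1²) ≈ 3.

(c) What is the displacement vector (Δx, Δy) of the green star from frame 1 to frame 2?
(6, 0)

The green star was at (7, 7) in frame 1 and (13, 7) in frame 2.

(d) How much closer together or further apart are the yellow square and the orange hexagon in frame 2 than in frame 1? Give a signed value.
-1

Distance in frame 1: 10. Distance in frame 2: 9.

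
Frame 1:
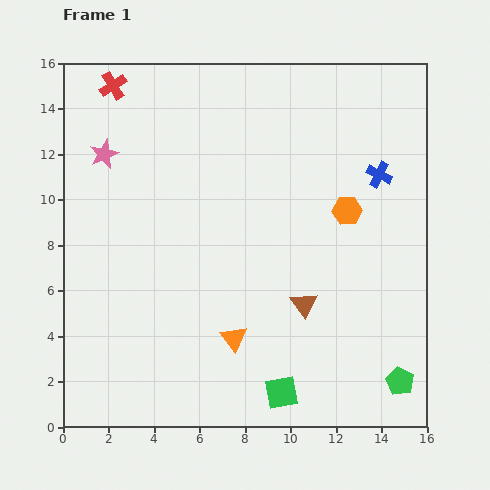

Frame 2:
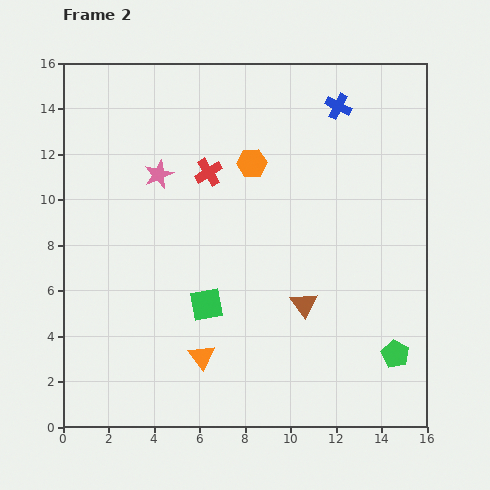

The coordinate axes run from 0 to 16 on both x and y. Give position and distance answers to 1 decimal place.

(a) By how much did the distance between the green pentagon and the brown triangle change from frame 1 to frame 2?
-0.8

Distance in frame 1: 5.4. Distance in frame 2: 4.6.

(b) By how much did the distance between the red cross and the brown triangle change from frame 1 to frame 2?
-5.6

Distance in frame 1: 12.8. Distance in frame 2: 7.2.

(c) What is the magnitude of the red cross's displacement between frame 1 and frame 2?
5.7

The red cross moved from (2.2, 15.0) to (6.4, 11.2), a distance of √(4.2² + 3.8²) ≈ 5.7.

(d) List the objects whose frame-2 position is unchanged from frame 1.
the brown triangle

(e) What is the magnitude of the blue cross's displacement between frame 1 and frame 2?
3.5

The blue cross moved from (13.9, 11.1) to (12.1, 14.1), a distance of √(1.8² + 3.0²) ≈ 3.5.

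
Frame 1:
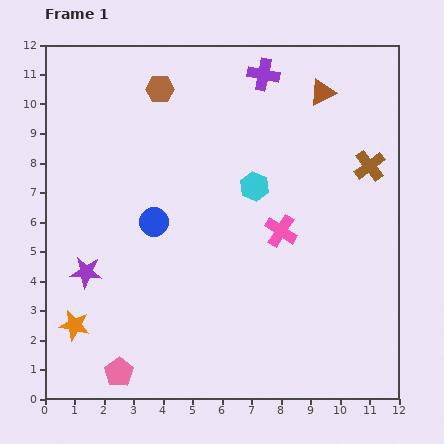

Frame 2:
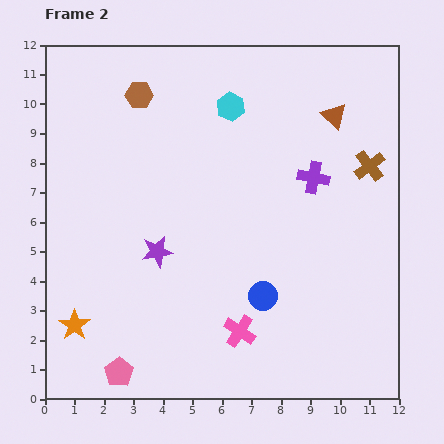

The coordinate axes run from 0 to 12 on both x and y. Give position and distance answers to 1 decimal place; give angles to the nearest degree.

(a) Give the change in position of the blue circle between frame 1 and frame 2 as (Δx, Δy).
(3.7, -2.5)

The blue circle was at (3.7, 6.0) in frame 1 and (7.4, 3.5) in frame 2.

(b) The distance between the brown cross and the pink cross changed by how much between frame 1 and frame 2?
+3.4

Distance in frame 1: 3.7. Distance in frame 2: 7.1.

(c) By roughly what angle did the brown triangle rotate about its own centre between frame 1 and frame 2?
50° counter-clockwise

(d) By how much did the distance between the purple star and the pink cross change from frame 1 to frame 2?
-2.8

Distance in frame 1: 6.7. Distance in frame 2: 3.9.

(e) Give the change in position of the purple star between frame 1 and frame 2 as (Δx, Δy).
(2.4, 0.7)

The purple star was at (1.4, 4.3) in frame 1 and (3.8, 5.0) in frame 2.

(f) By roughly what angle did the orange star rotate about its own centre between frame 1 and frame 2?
24° clockwise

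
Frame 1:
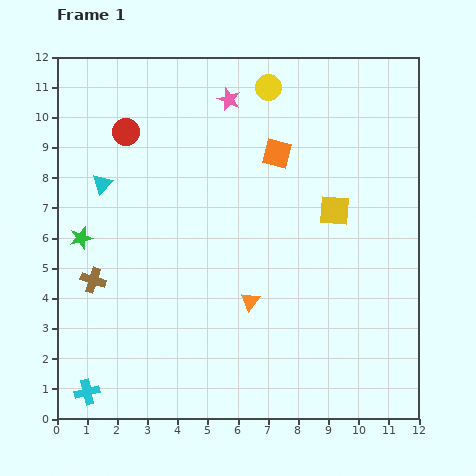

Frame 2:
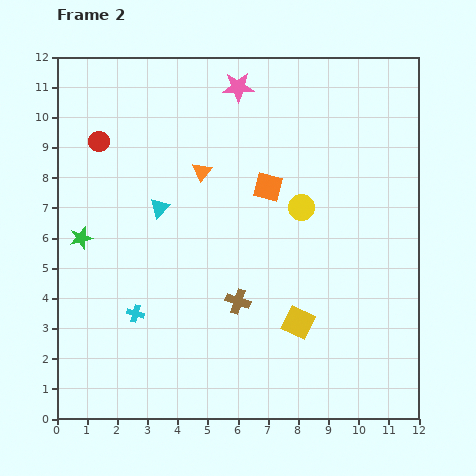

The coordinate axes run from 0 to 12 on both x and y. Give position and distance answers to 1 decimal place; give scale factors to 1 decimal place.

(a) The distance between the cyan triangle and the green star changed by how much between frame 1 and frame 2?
+0.9

Distance in frame 1: 1.9. Distance in frame 2: 2.8.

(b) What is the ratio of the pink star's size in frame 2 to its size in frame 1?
1.3×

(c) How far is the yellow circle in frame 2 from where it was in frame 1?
4.1

The yellow circle moved from (7.0, 11.0) to (8.1, 7.0), a distance of √(1.1² + 4.0²) ≈ 4.1.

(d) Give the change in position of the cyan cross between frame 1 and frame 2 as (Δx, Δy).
(1.6, 2.6)

The cyan cross was at (1.0, 0.9) in frame 1 and (2.6, 3.5) in frame 2.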